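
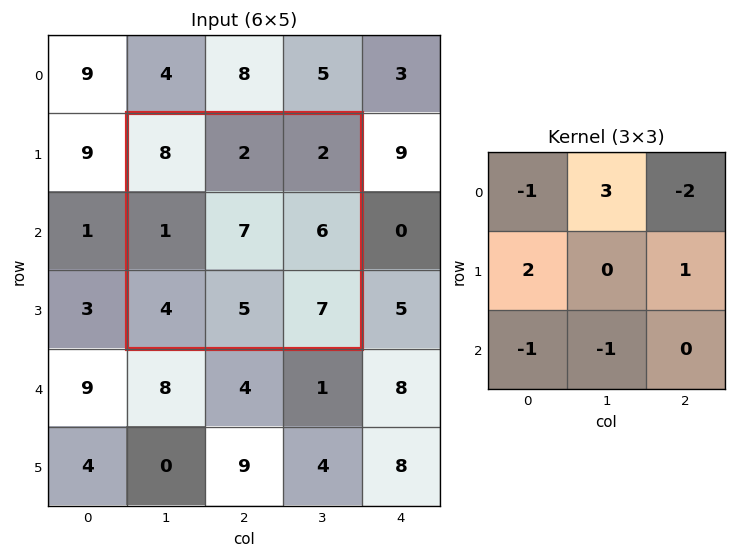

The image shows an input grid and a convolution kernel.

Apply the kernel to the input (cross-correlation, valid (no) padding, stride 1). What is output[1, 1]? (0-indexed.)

The receptive field on the input at this output position is [8 2 2 / 1 7 6 / 4 5 7]. Elementwise product with the kernel and sum: 8·-1 + 2·3 + 2·-2 + 1·2 + 6·1 + 4·-1 + 5·-1.

-7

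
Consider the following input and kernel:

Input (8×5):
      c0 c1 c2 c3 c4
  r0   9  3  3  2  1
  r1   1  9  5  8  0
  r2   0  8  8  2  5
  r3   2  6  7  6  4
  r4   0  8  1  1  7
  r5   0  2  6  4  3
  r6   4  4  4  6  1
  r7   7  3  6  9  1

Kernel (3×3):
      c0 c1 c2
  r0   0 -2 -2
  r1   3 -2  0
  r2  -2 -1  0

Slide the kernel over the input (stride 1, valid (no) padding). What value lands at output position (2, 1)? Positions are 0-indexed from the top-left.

-33

The receptive field on the input at this output position is [8 8 2 / 6 7 6 / 8 1 1]. Elementwise product with the kernel and sum: 8·-2 + 2·-2 + 6·3 + 7·-2 + 8·-2 + 1·-1.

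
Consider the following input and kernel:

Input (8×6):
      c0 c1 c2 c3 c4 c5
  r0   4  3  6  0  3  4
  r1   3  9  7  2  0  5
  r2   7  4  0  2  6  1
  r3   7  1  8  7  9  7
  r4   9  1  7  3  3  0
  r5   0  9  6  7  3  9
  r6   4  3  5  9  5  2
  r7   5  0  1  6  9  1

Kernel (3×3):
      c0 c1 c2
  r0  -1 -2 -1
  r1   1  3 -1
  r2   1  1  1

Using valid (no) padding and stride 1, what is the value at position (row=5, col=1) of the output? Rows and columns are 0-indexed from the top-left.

-12

The receptive field on the input at this output position is [9 6 7 / 3 5 9 / 0 1 6]. Elementwise product with the kernel and sum: 9·-1 + 6·-2 + 7·-1 + 3·1 + 5·3 + 9·-1 + 0·1 + 1·1 + 6·1.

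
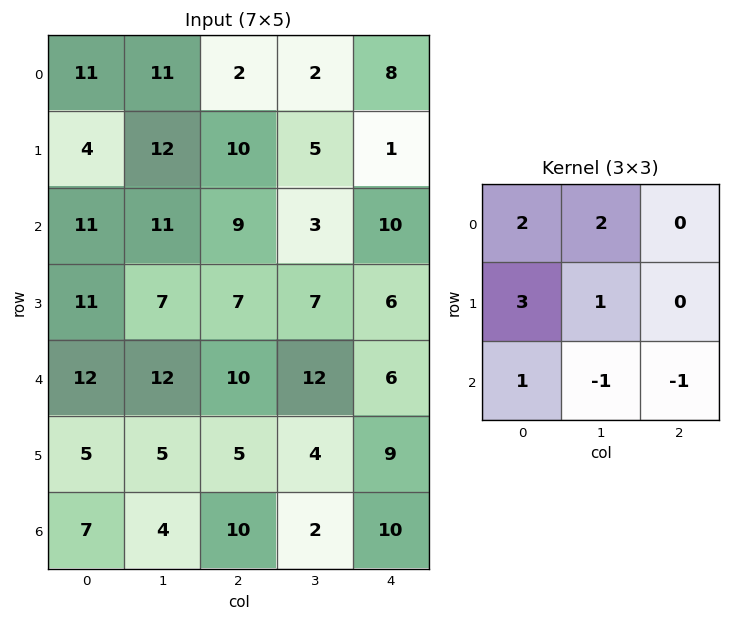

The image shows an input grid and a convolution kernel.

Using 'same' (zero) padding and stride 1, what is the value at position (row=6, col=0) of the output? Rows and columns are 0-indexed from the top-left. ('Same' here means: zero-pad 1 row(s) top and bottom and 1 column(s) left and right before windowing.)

The receptive field on the zero-padded input at this output position is [0 5 5 / 0 7 4 / 0 0 0]. Elementwise product with the kernel and sum: 0·2 + 5·2 + 0·3 + 7·1 + 0·1 + 0·-1 + 0·-1.

17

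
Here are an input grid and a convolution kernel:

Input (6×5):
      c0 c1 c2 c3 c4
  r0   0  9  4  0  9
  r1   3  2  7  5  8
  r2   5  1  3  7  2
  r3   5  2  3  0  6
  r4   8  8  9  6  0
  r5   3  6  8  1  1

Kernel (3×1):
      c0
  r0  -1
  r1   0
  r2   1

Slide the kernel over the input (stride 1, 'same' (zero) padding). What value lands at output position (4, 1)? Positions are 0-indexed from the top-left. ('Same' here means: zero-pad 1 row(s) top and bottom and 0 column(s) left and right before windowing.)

The receptive field on the zero-padded input at this output position is [2 / 8 / 6]. Elementwise product with the kernel and sum: 2·-1 + 6·1.

4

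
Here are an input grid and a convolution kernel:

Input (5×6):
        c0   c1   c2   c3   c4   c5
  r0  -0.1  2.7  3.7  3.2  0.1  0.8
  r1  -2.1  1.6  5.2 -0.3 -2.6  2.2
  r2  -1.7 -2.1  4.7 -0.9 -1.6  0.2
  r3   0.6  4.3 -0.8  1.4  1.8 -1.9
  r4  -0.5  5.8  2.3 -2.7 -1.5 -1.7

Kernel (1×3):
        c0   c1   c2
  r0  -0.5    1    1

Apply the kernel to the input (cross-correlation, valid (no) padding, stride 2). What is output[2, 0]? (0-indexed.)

8.35

The receptive field on the input at this output position is [-0.5 5.8 2.3]. Elementwise product with the kernel and sum: -0.5·-0.5 + 5.8·1 + 2.3·1.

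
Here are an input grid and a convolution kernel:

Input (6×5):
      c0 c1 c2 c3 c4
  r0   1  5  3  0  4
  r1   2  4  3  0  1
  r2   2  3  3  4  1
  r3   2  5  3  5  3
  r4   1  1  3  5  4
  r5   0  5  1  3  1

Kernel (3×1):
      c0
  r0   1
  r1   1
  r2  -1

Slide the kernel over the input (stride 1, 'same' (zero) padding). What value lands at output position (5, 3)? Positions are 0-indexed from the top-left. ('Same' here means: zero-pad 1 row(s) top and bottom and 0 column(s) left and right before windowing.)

8

The receptive field on the zero-padded input at this output position is [5 / 3 / 0]. Elementwise product with the kernel and sum: 5·1 + 3·1 + 0·-1.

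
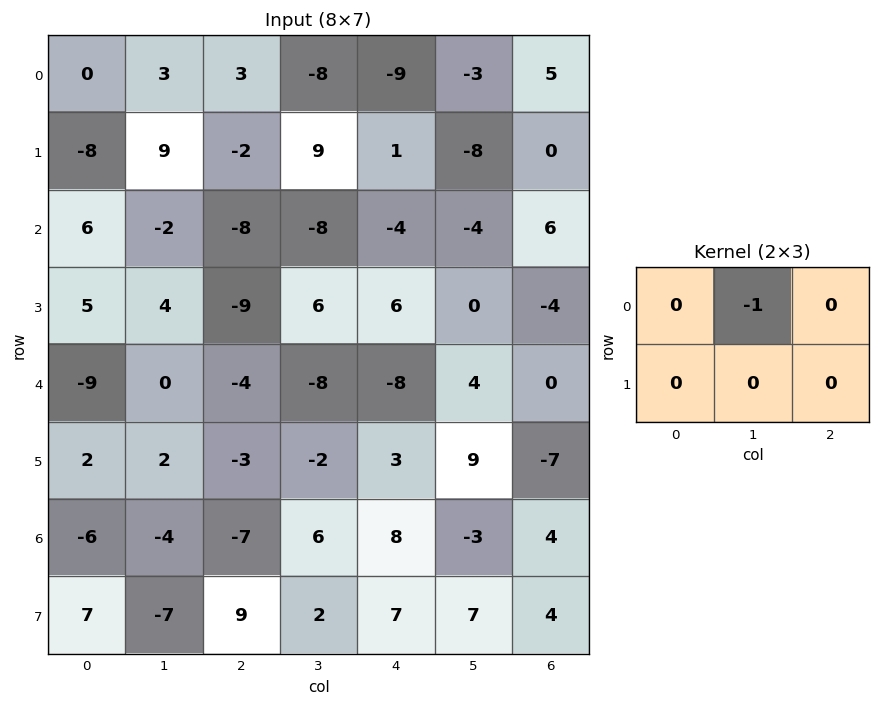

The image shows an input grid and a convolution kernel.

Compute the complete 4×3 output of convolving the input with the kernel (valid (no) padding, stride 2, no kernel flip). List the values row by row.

Output[0,0]: The receptive field on the input at this output position is [0 3 3 / -8 9 -2]. Elementwise product with the kernel and sum: 3·-1.

-3 8 3
2 8 4
0 8 -4
4 -6 3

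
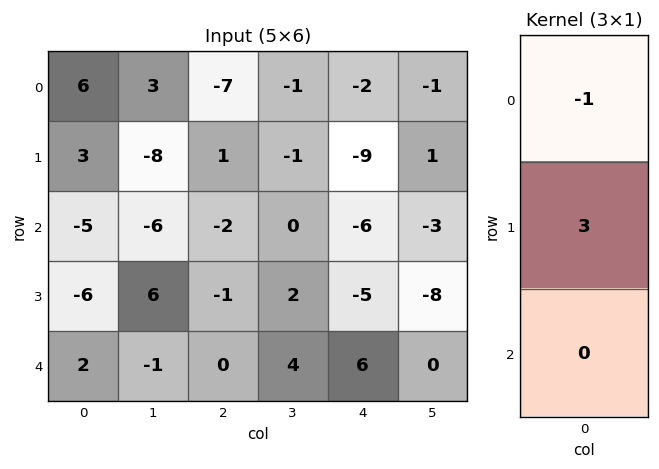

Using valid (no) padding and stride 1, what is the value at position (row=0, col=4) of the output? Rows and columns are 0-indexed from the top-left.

-25

The receptive field on the input at this output position is [-2 / -9 / -6]. Elementwise product with the kernel and sum: -2·-1 + -9·3.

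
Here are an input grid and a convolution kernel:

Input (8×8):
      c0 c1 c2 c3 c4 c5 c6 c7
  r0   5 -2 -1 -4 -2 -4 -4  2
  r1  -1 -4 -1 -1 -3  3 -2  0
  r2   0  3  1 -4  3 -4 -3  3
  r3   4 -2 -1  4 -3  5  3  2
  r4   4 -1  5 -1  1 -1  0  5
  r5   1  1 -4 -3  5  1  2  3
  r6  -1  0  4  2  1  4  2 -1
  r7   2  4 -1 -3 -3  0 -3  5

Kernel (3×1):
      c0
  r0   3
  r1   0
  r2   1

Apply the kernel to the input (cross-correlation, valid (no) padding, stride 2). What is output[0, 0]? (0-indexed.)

15

The receptive field on the input at this output position is [5 / -1 / 0]. Elementwise product with the kernel and sum: 5·3 + 0·1.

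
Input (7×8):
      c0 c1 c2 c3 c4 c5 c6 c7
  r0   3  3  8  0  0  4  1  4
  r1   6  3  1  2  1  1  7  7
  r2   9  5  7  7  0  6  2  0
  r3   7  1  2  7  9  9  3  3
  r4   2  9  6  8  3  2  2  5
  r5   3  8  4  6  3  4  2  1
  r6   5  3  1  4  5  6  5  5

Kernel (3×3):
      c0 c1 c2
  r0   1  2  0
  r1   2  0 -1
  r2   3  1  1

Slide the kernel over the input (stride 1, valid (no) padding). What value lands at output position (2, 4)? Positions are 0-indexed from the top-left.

40

The receptive field on the input at this output position is [0 6 2 / 9 9 3 / 3 2 2]. Elementwise product with the kernel and sum: 0·1 + 6·2 + 9·2 + 3·-1 + 3·3 + 2·1 + 2·1.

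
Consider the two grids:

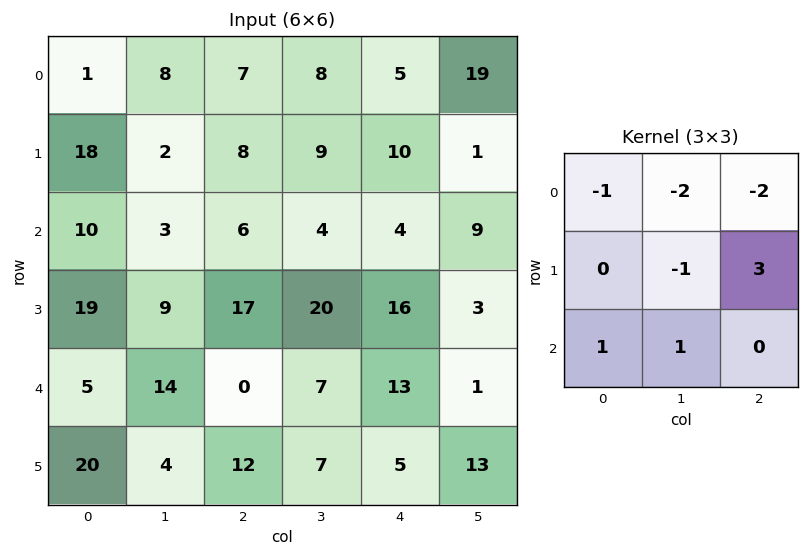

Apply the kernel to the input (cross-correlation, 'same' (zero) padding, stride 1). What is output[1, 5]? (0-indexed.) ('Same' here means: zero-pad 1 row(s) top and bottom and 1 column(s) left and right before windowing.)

-31

The receptive field on the zero-padded input at this output position is [5 19 0 / 10 1 0 / 4 9 0]. Elementwise product with the kernel and sum: 5·-1 + 19·-2 + 0·-2 + 1·-1 + 0·3 + 4·1 + 9·1.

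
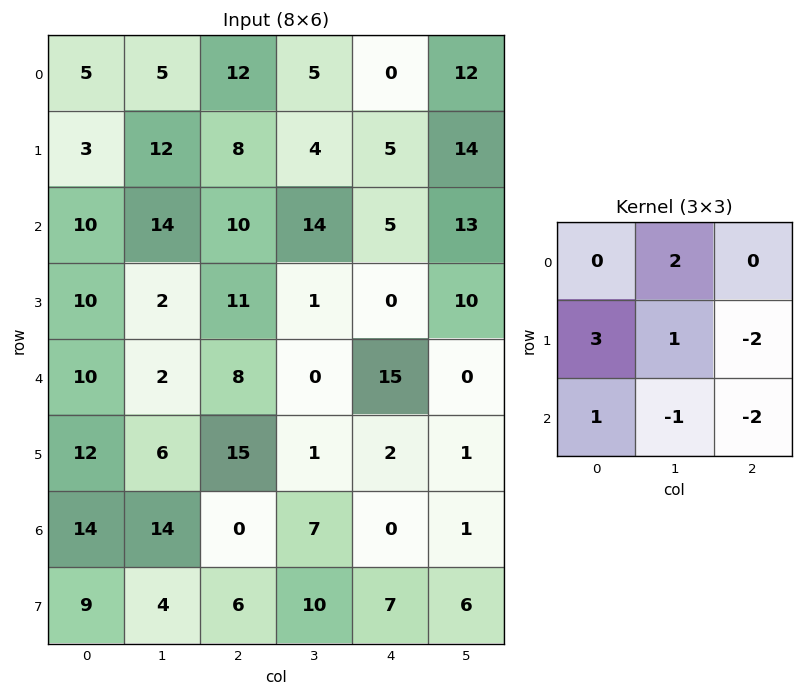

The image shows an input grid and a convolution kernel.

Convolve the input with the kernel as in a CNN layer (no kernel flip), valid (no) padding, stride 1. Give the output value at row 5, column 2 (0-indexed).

-9

The receptive field on the input at this output position is [15 1 2 / 0 7 0 / 6 10 7]. Elementwise product with the kernel and sum: 1·2 + 0·3 + 7·1 + 0·-2 + 6·1 + 10·-1 + 7·-2.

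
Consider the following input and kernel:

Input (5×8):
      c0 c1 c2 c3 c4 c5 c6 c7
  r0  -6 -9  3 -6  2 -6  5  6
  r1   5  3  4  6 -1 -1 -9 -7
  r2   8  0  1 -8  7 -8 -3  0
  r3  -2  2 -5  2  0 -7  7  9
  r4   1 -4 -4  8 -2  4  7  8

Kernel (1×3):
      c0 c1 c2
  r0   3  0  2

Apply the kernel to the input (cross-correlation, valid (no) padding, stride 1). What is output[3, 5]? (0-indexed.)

The receptive field on the input at this output position is [-7 7 9]. Elementwise product with the kernel and sum: -7·3 + 9·2.

-3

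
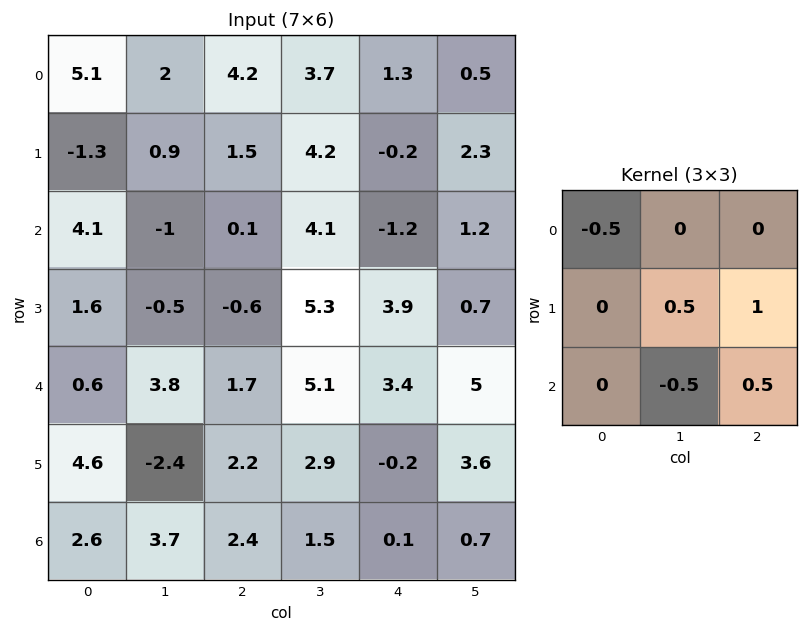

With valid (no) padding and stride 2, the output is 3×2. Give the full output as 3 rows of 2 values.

Output[0,0]: The receptive field on the input at this output position is [5.1 2 4.2 / -1.3 0.9 1.5 / 4.1 -1 0.1]. Elementwise product with the kernel and sum: 5.1·-0.5 + 0.9·0.5 + 1.5·1 + -1·-0.5 + 0.1·0.5.

-0.05 -2.85
-3.95 5.65
0.05 -0.3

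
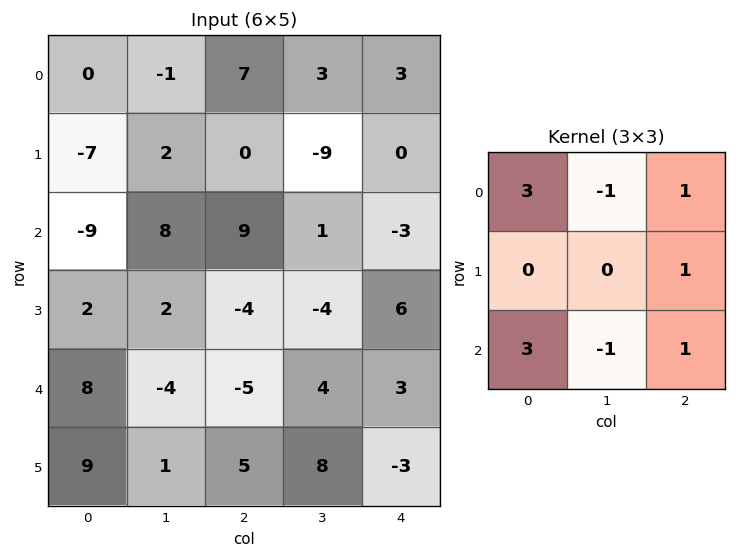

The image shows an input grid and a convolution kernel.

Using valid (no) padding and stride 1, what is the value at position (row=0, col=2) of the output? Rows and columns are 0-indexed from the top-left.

44

The receptive field on the input at this output position is [7 3 3 / 0 -9 0 / 9 1 -3]. Elementwise product with the kernel and sum: 7·3 + 3·-1 + 3·1 + 0·1 + 9·3 + 1·-1 + -3·1.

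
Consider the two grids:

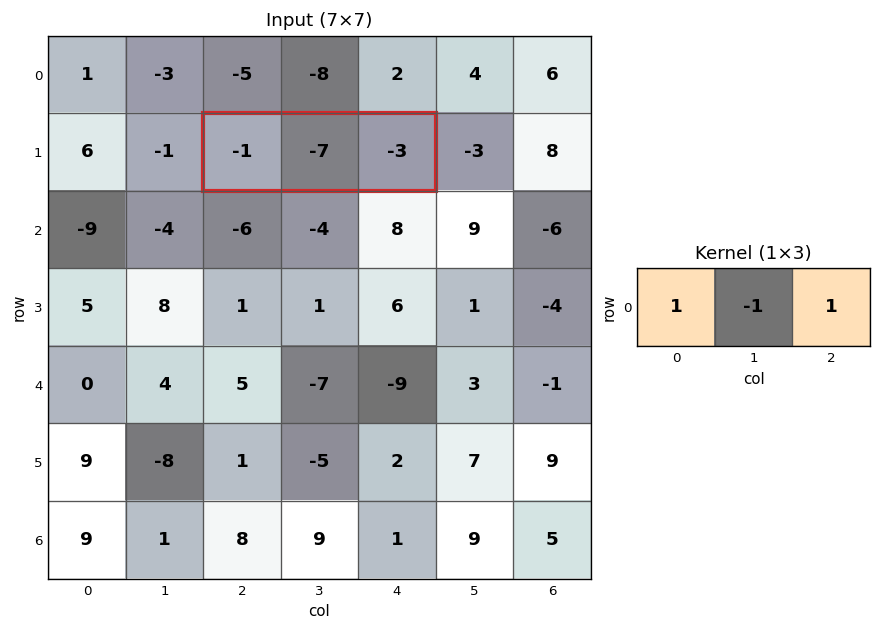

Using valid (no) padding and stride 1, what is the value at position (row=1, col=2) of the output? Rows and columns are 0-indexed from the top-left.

3

The receptive field on the input at this output position is [-1 -7 -3]. Elementwise product with the kernel and sum: -1·1 + -7·-1 + -3·1.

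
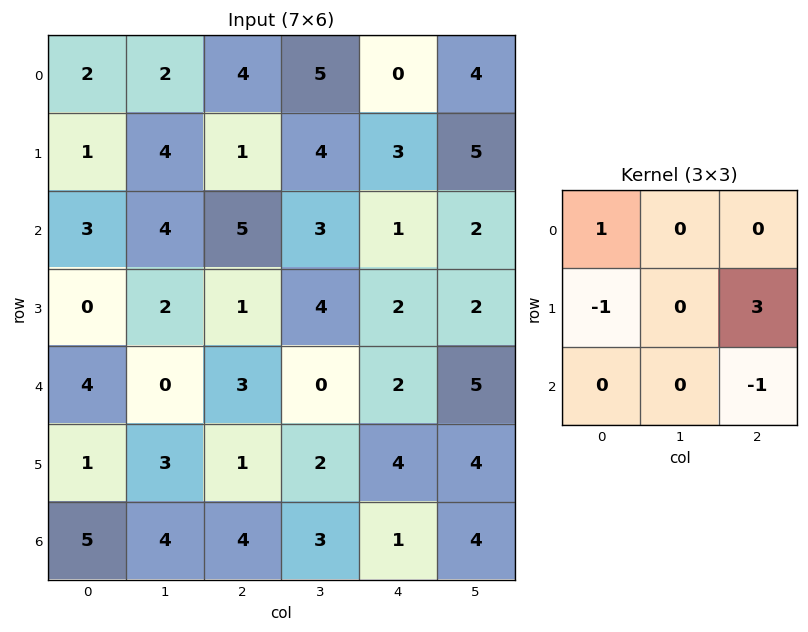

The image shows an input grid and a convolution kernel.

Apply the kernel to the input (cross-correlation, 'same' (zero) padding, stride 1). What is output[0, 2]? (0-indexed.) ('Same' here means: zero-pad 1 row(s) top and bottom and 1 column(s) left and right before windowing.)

9

The receptive field on the zero-padded input at this output position is [0 0 0 / 2 4 5 / 4 1 4]. Elementwise product with the kernel and sum: 0·1 + 2·-1 + 5·3 + 4·-1.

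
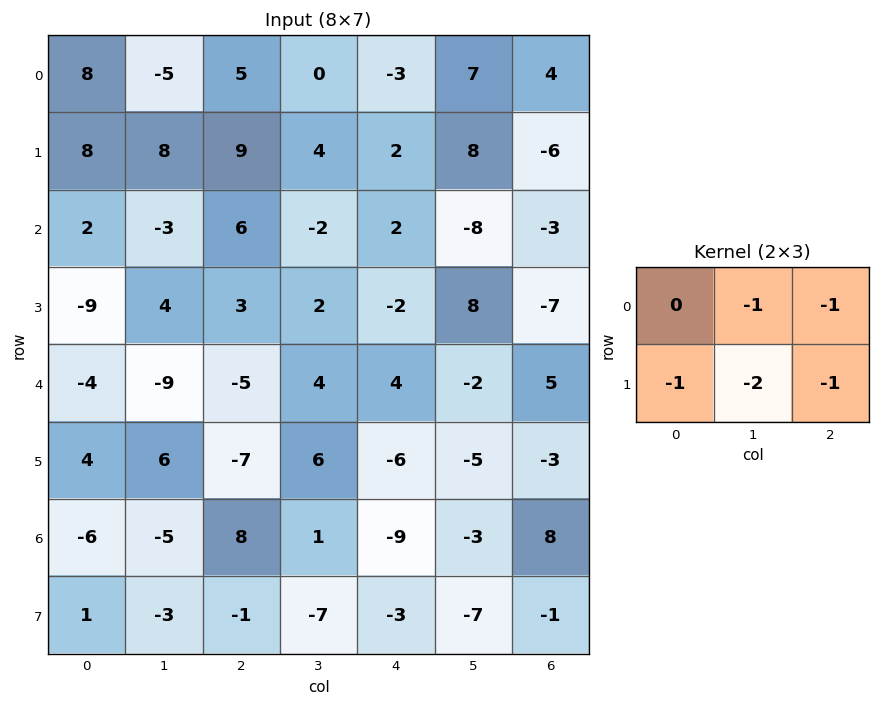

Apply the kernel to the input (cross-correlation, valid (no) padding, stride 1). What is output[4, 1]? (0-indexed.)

3

The receptive field on the input at this output position is [-9 -5 4 / 6 -7 6]. Elementwise product with the kernel and sum: -5·-1 + 4·-1 + 6·-1 + -7·-2 + 6·-1.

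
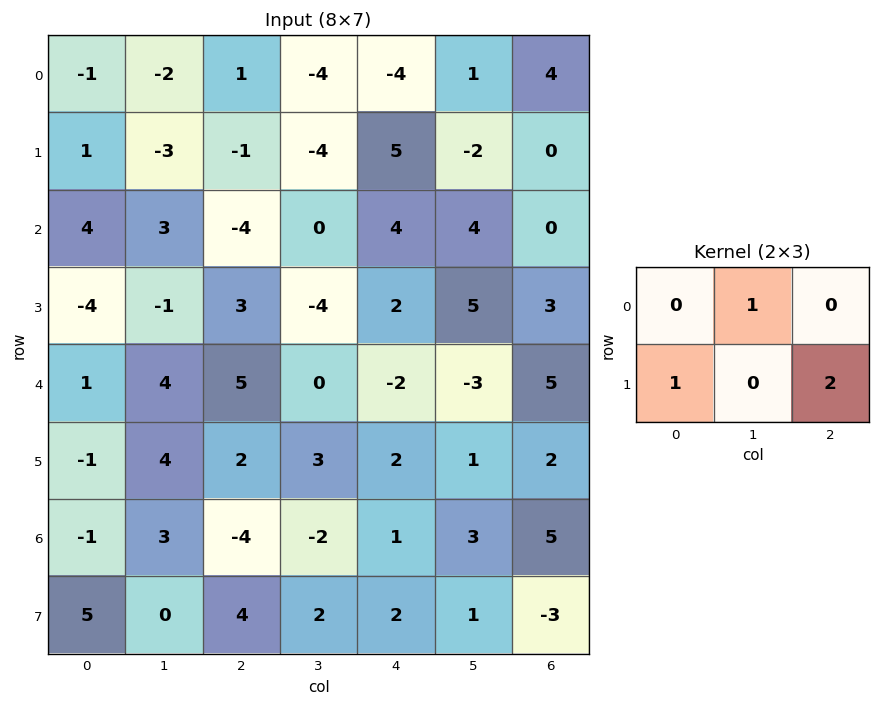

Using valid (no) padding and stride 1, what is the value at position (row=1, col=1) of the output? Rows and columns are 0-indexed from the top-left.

The receptive field on the input at this output position is [-3 -1 -4 / 3 -4 0]. Elementwise product with the kernel and sum: -1·1 + 3·1 + 0·2.

2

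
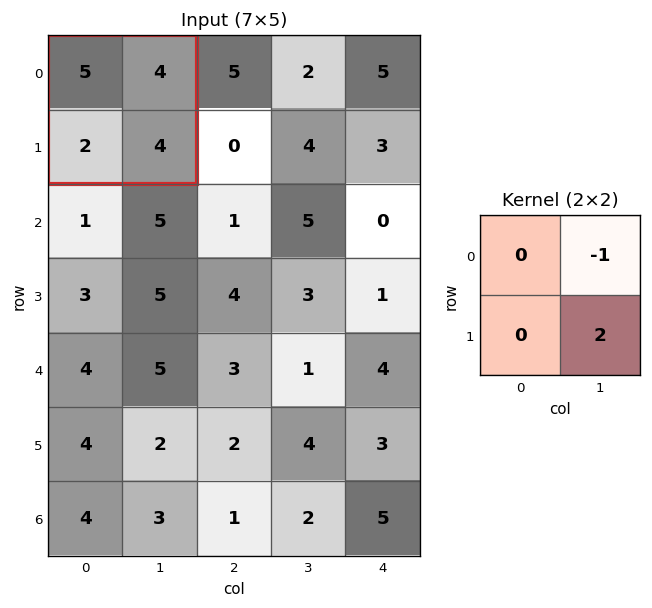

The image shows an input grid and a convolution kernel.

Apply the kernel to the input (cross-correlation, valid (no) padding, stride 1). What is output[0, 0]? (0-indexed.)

4

The receptive field on the input at this output position is [5 4 / 2 4]. Elementwise product with the kernel and sum: 4·-1 + 4·2.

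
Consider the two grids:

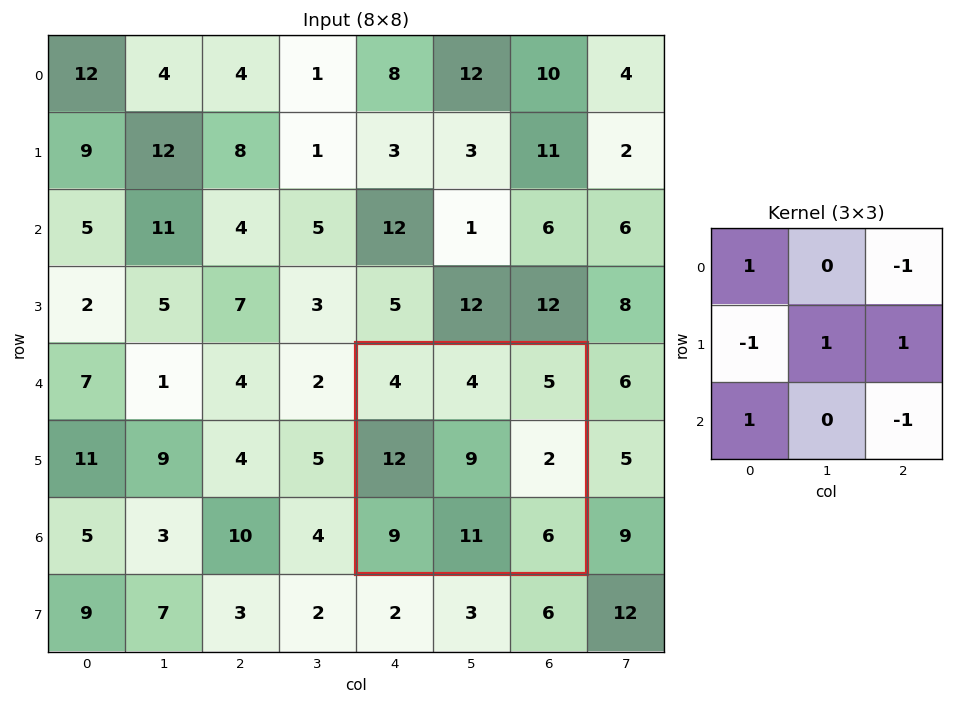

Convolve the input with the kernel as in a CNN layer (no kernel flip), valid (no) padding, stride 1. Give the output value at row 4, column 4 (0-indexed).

1

The receptive field on the input at this output position is [4 4 5 / 12 9 2 / 9 11 6]. Elementwise product with the kernel and sum: 4·1 + 5·-1 + 12·-1 + 9·1 + 2·1 + 9·1 + 6·-1.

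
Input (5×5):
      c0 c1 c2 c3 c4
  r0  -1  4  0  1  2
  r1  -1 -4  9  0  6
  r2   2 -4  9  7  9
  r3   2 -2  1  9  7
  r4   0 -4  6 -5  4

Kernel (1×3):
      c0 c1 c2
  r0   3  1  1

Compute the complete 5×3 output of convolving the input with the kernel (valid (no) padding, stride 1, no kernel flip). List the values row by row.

1 13 3
2 -3 33
11 4 43
5 4 19
2 -11 17

Output[0,0]: The receptive field on the input at this output position is [-1 4 0]. Elementwise product with the kernel and sum: -1·3 + 4·1 + 0·1.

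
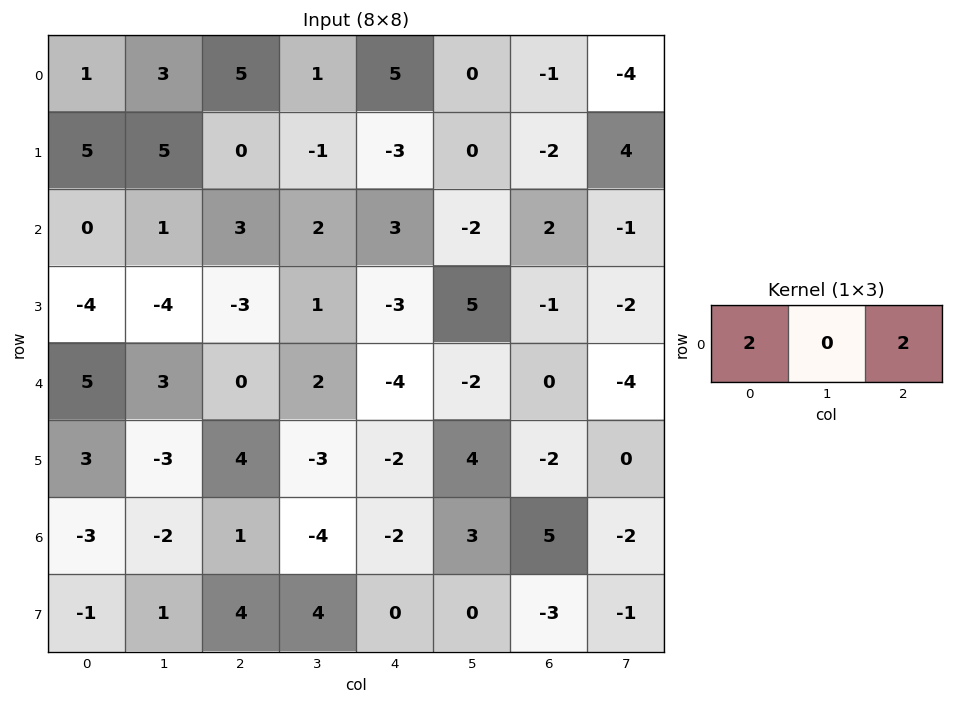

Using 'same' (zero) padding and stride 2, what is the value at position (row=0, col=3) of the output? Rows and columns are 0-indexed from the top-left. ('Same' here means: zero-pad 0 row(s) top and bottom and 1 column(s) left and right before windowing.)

The receptive field on the zero-padded input at this output position is [0 -1 -4]. Elementwise product with the kernel and sum: 0·2 + -4·2.

-8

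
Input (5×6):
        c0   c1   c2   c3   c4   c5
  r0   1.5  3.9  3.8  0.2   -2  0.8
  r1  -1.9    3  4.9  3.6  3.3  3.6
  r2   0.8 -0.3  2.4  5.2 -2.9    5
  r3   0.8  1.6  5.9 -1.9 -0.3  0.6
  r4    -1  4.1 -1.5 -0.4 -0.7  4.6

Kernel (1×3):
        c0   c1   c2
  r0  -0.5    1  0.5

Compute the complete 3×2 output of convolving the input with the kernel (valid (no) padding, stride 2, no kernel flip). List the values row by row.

5.05 -2.7
0.5 2.55
3.85 0

Output[0,0]: The receptive field on the input at this output position is [1.5 3.9 3.8]. Elementwise product with the kernel and sum: 1.5·-0.5 + 3.9·1 + 3.8·0.5.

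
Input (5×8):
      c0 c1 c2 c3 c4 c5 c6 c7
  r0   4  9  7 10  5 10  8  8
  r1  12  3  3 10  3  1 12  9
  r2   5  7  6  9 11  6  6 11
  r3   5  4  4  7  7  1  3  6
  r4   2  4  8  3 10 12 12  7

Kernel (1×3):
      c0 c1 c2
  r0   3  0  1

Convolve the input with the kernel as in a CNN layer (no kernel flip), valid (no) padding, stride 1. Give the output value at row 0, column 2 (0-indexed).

26

The receptive field on the input at this output position is [7 10 5]. Elementwise product with the kernel and sum: 7·3 + 5·1.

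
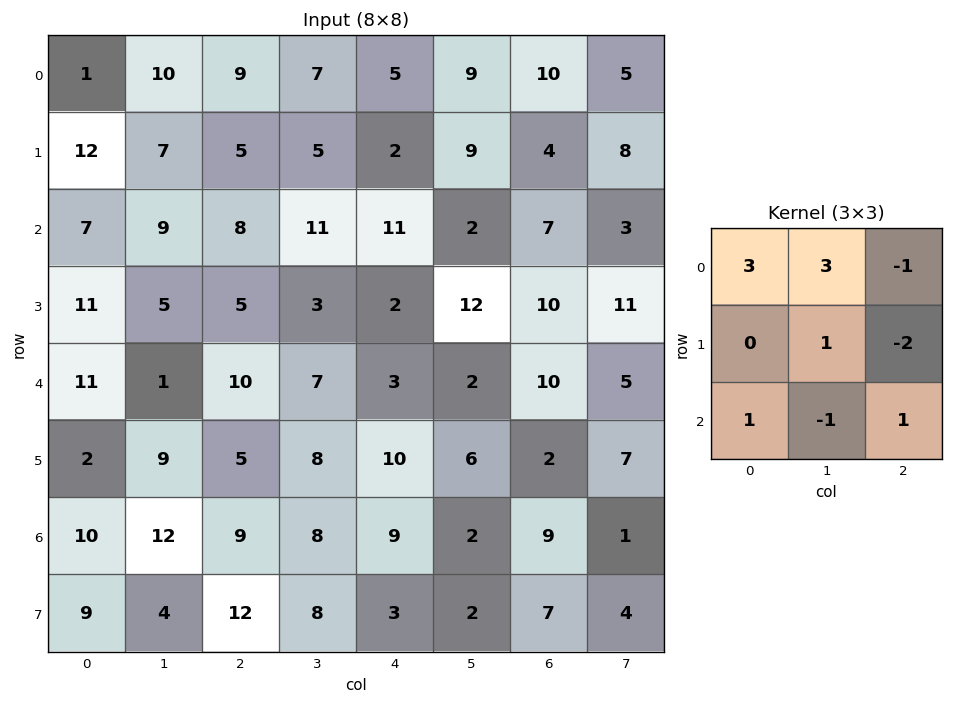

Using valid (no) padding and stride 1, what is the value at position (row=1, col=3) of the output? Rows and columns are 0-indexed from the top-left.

The receptive field on the input at this output position is [5 2 9 / 11 11 2 / 3 2 12]. Elementwise product with the kernel and sum: 5·3 + 2·3 + 9·-1 + 11·1 + 2·-2 + 3·1 + 2·-1 + 12·1.

32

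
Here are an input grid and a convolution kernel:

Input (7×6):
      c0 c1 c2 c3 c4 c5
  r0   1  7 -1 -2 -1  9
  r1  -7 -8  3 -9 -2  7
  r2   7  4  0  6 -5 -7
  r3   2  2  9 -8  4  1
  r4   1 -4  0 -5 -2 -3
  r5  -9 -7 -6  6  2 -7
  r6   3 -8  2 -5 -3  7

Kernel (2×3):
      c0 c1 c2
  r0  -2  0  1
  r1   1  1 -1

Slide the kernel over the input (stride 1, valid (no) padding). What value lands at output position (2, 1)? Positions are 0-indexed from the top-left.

17

The receptive field on the input at this output position is [4 0 6 / 2 9 -8]. Elementwise product with the kernel and sum: 4·-2 + 6·1 + 2·1 + 9·1 + -8·-1.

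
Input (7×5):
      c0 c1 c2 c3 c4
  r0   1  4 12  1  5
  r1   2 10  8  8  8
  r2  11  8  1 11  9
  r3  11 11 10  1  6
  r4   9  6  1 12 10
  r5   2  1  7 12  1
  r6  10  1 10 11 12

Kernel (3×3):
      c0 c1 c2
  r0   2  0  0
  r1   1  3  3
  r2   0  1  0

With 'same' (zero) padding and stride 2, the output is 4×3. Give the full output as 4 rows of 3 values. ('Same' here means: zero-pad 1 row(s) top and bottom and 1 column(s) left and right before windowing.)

17 51 24
68 74 60
47 74 45
33 66 71

Output[0,0]: The receptive field on the zero-padded input at this output position is [0 0 0 / 0 1 4 / 0 2 10]. Elementwise product with the kernel and sum: 0·2 + 0·1 + 1·3 + 4·3 + 2·1.
Output[0,1]: The receptive field on the zero-padded input at this output position is [0 0 0 / 4 12 1 / 10 8 8]. Elementwise product with the kernel and sum: 0·2 + 4·1 + 12·3 + 1·3 + 8·1.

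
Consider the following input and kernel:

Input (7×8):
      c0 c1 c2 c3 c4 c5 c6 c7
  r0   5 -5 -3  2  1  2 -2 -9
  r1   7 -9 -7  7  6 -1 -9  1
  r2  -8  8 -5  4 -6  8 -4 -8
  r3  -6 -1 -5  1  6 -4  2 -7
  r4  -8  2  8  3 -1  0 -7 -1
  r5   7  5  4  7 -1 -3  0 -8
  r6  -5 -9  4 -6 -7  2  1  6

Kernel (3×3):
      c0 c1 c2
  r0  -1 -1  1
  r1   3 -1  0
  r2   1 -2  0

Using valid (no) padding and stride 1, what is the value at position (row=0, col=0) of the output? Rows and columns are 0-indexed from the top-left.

The receptive field on the input at this output position is [5 -5 -3 / 7 -9 -7 / -8 8 -5]. Elementwise product with the kernel and sum: 5·-1 + -5·-1 + -3·1 + 7·3 + -9·-1 + -8·1 + 8·-2.

3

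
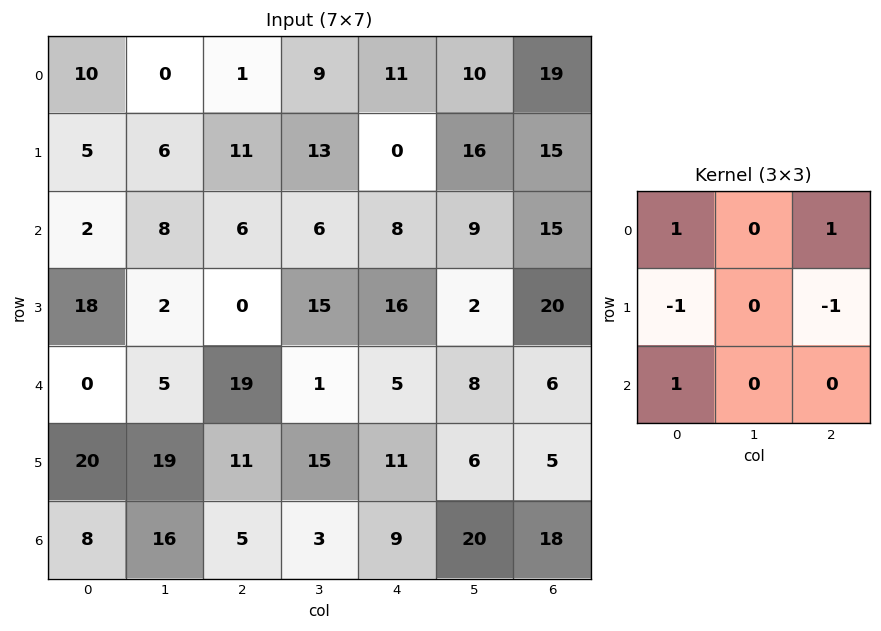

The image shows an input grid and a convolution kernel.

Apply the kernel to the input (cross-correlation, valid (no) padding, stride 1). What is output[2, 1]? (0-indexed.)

The receptive field on the input at this output position is [8 6 6 / 2 0 15 / 5 19 1]. Elementwise product with the kernel and sum: 8·1 + 6·1 + 2·-1 + 15·-1 + 5·1.

2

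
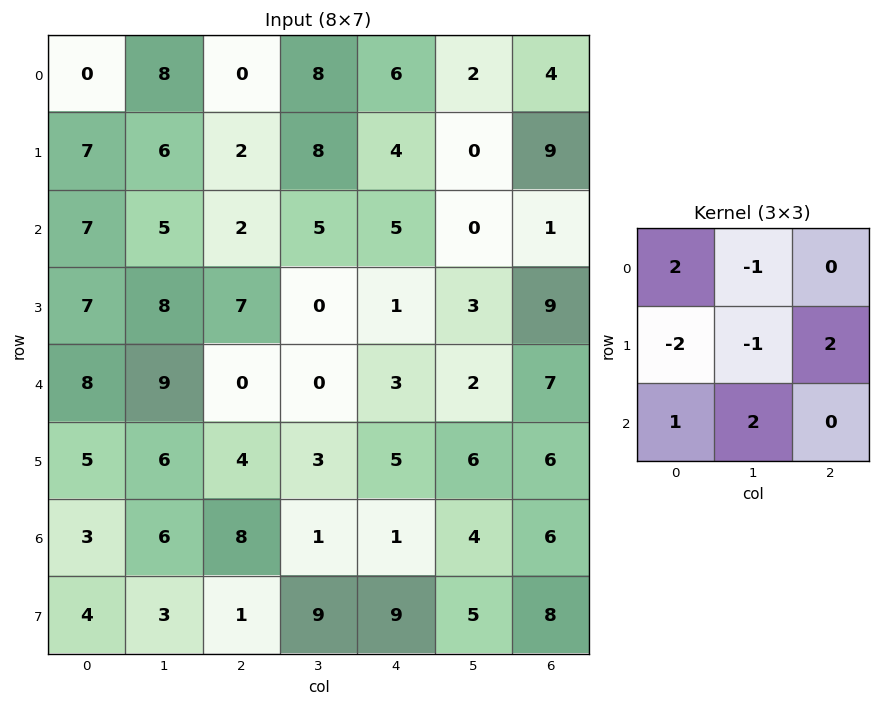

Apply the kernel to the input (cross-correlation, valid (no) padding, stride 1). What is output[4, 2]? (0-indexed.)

9

The receptive field on the input at this output position is [0 0 3 / 4 3 5 / 8 1 1]. Elementwise product with the kernel and sum: 0·2 + 0·-1 + 4·-2 + 3·-1 + 5·2 + 8·1 + 1·2.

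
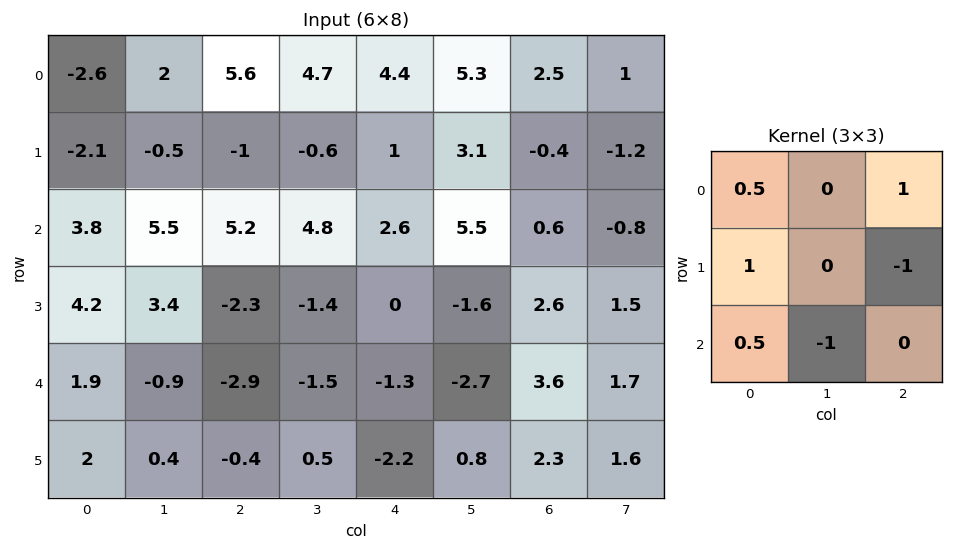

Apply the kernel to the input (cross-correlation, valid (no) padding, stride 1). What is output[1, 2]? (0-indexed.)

3.35

The receptive field on the input at this output position is [-1 -0.6 1 / 5.2 4.8 2.6 / -2.3 -1.4 0]. Elementwise product with the kernel and sum: -1·0.5 + 1·1 + 5.2·1 + 2.6·-1 + -2.3·0.5 + -1.4·-1.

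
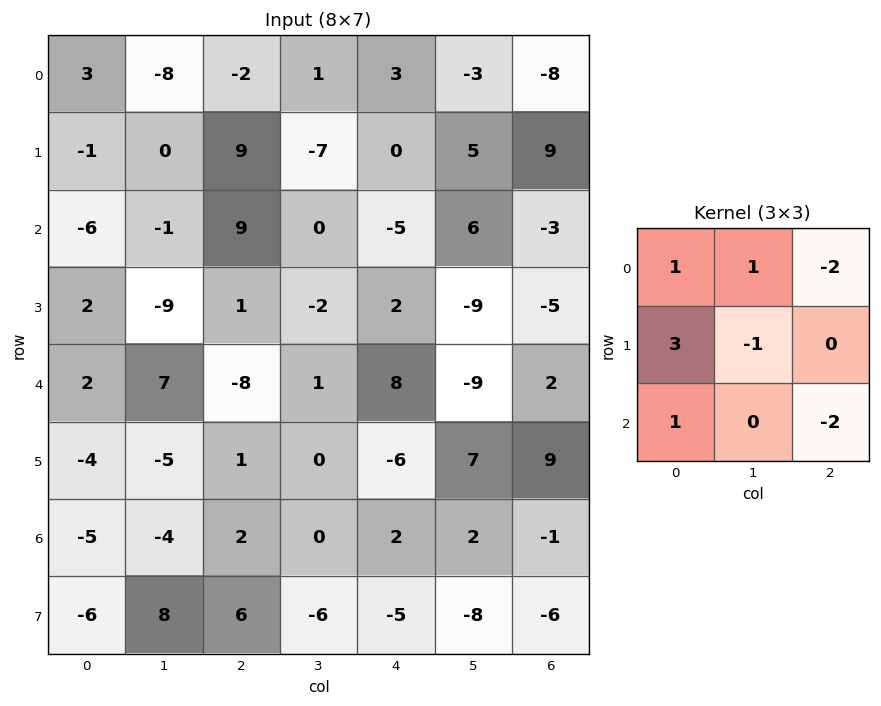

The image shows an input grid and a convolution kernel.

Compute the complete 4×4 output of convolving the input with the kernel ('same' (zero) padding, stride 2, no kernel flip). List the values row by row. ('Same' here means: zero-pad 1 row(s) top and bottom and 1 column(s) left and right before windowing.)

-3 -8 -17 4
23 6 4 26
28 20 -1 -36
-5 2 -12 15

Output[0,0]: The receptive field on the zero-padded input at this output position is [0 0 0 / 0 3 -8 / 0 -1 0]. Elementwise product with the kernel and sum: 0·1 + 0·1 + 0·-2 + 0·3 + 3·-1 + 0·1 + 0·-2.
Output[0,1]: The receptive field on the zero-padded input at this output position is [0 0 0 / -8 -2 1 / 0 9 -7]. Elementwise product with the kernel and sum: 0·1 + 0·1 + 0·-2 + -8·3 + -2·-1 + 0·1 + -7·-2.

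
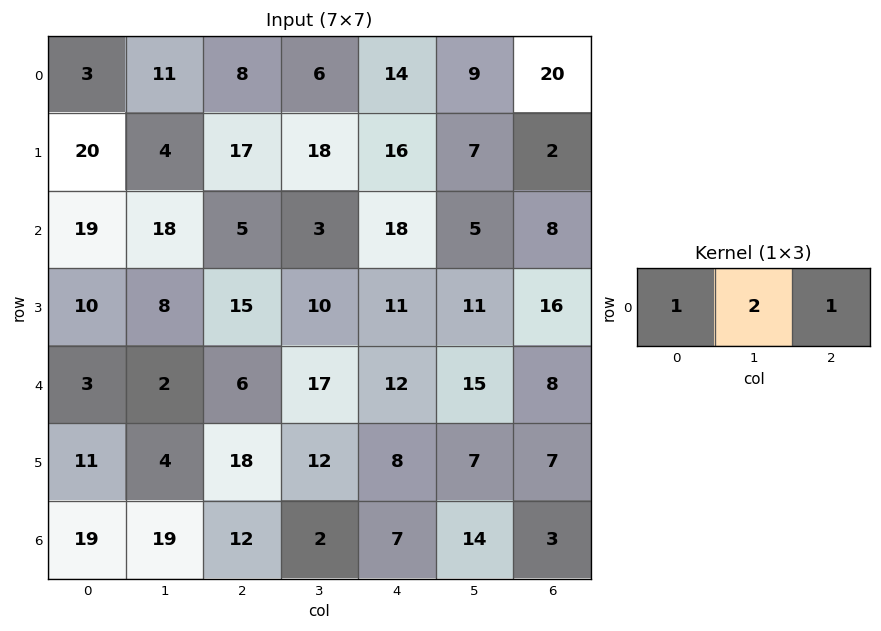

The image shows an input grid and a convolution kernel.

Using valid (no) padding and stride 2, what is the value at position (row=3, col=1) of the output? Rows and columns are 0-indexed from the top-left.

The receptive field on the input at this output position is [12 2 7]. Elementwise product with the kernel and sum: 12·1 + 2·2 + 7·1.

23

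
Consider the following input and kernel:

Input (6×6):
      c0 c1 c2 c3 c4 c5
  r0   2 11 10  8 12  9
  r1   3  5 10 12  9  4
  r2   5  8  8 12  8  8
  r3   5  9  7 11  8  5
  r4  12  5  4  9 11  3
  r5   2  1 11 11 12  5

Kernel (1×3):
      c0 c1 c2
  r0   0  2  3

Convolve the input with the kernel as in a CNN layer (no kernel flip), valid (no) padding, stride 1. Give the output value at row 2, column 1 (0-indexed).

The receptive field on the input at this output position is [8 8 12]. Elementwise product with the kernel and sum: 8·2 + 12·3.

52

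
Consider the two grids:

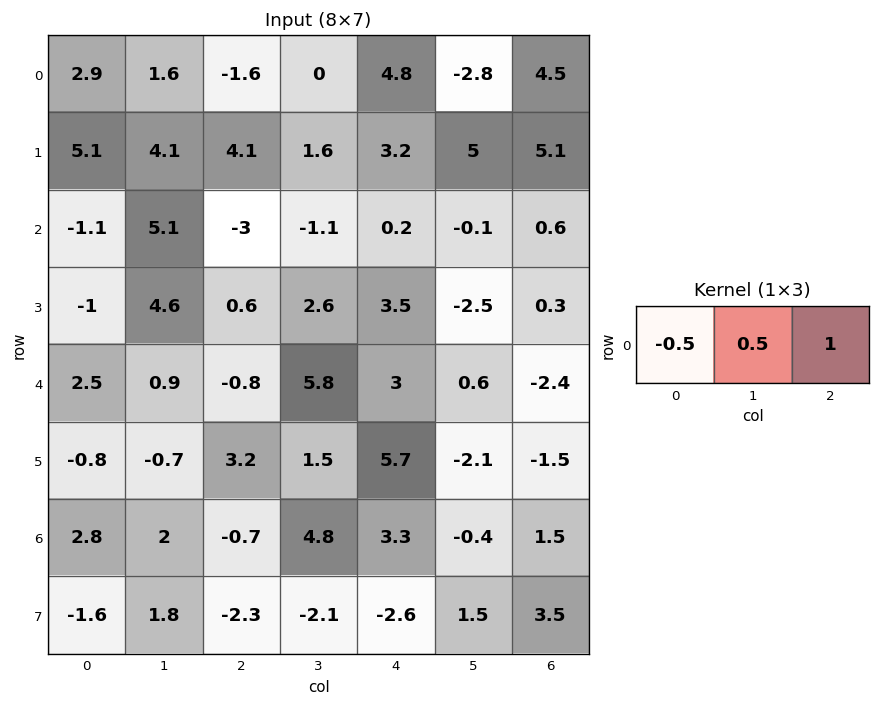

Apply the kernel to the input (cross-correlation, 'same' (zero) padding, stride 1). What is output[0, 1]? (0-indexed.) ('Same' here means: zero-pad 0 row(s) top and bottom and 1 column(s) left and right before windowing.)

The receptive field on the zero-padded input at this output position is [2.9 1.6 -1.6]. Elementwise product with the kernel and sum: 2.9·-0.5 + 1.6·0.5 + -1.6·1.

-2.25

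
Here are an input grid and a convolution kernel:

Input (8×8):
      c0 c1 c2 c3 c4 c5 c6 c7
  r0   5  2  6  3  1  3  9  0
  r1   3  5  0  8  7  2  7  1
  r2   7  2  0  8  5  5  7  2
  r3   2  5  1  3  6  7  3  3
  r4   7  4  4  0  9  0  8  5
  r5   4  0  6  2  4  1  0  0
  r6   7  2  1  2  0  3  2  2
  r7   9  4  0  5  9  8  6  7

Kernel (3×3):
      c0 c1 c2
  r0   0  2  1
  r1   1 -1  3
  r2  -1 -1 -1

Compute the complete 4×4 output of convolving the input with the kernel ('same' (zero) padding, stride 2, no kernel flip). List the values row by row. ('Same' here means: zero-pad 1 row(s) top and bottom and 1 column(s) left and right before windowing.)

Output[0,0]: The receptive field on the zero-padded input at this output position is [0 0 0 / 0 5 2 / 0 3 5]. Elementwise product with the kernel and sum: 0·2 + 0·1 + 0·1 + 5·-1 + 2·3 + 0·-1 + 3·-1 + 5·-1.

-7 -8 -6 -16
3 25 18 6
10 -3 3 15
-6 12 -2 -14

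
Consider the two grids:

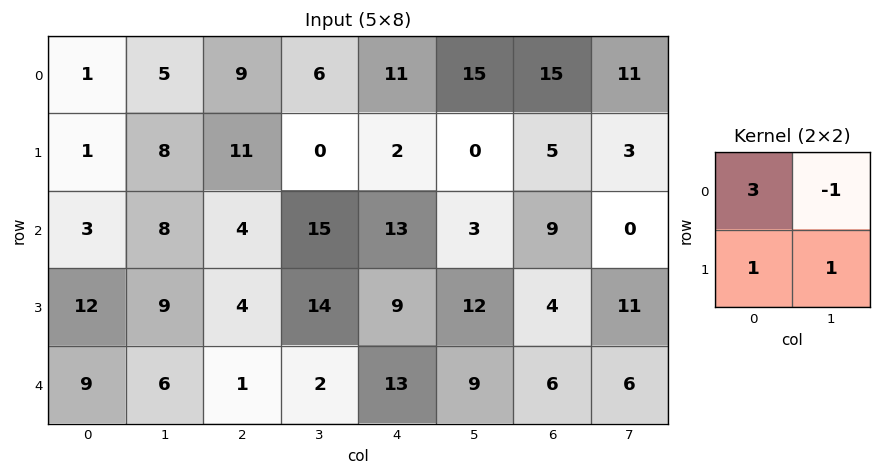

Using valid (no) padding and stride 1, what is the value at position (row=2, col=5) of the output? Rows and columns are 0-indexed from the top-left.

The receptive field on the input at this output position is [3 9 / 12 4]. Elementwise product with the kernel and sum: 3·3 + 9·-1 + 12·1 + 4·1.

16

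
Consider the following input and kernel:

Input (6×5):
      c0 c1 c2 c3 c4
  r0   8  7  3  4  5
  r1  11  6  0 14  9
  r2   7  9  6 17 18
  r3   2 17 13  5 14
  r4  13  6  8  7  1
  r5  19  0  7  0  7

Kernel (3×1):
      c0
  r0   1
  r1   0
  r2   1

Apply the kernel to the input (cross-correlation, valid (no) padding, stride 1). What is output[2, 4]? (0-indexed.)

The receptive field on the input at this output position is [18 / 14 / 1]. Elementwise product with the kernel and sum: 18·1 + 1·1.

19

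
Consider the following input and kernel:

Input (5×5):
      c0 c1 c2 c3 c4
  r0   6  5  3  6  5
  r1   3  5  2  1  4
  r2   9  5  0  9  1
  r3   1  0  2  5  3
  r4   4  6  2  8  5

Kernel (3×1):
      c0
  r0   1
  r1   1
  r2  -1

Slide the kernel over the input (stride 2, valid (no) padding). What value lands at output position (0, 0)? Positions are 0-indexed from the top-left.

0

The receptive field on the input at this output position is [6 / 3 / 9]. Elementwise product with the kernel and sum: 6·1 + 3·1 + 9·-1.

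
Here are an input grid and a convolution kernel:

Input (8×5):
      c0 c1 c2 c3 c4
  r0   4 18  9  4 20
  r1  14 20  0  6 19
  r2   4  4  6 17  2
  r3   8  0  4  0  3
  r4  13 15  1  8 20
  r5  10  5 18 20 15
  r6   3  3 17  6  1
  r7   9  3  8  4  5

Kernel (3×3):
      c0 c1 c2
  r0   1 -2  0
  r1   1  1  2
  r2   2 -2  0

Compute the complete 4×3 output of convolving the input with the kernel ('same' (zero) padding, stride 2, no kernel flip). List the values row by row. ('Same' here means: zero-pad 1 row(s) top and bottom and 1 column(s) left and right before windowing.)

Output[0,0]: The receptive field on the zero-padded input at this output position is [0 0 0 / 0 4 18 / 0 14 20]. Elementwise product with the kernel and sum: 0·1 + 0·-2 + 0·1 + 4·1 + 18·2 + 0·2 + 14·-2.

12 75 -2
-32 56 -19
7 -2 32
-29 -9 -5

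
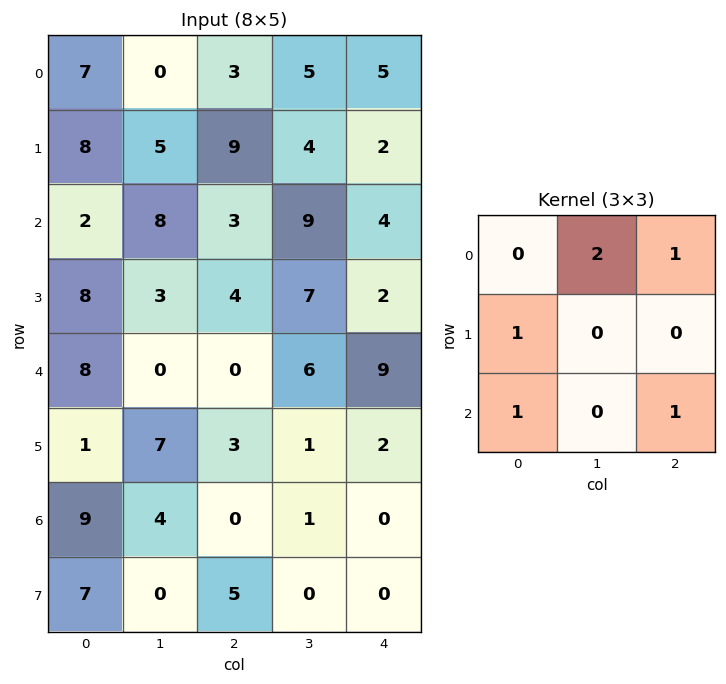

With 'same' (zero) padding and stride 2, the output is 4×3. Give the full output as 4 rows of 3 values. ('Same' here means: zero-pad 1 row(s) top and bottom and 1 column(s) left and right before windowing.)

5 9 9
24 40 20
26 23 11
9 11 5

Output[0,0]: The receptive field on the zero-padded input at this output position is [0 0 0 / 0 7 0 / 0 8 5]. Elementwise product with the kernel and sum: 0·2 + 0·1 + 0·1 + 0·1 + 5·1.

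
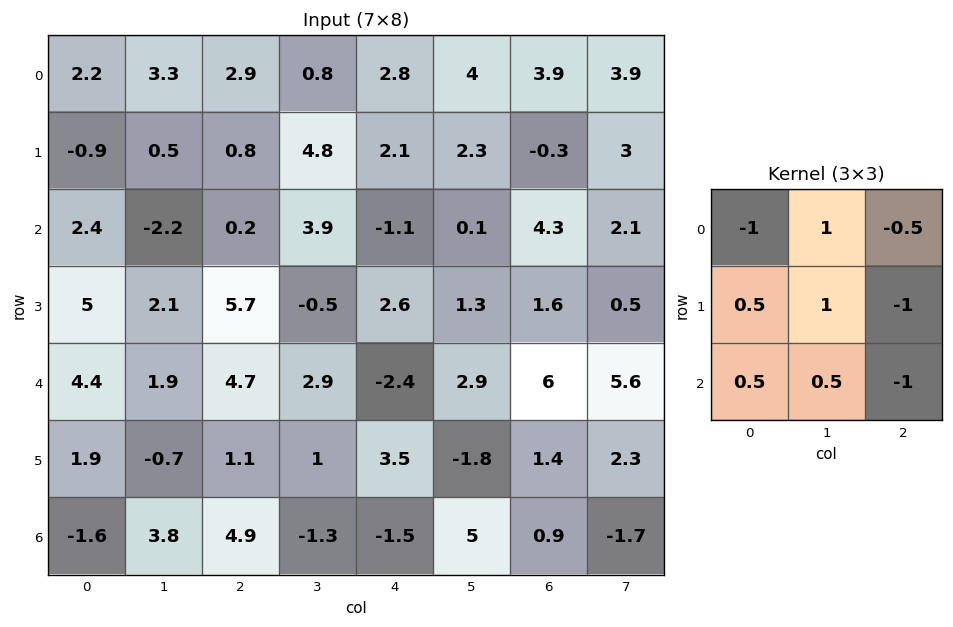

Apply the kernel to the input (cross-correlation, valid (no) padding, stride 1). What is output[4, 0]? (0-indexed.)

The receptive field on the input at this output position is [4.4 1.9 4.7 / 1.9 -0.7 1.1 / -1.6 3.8 4.9]. Elementwise product with the kernel and sum: 4.4·-1 + 1.9·1 + 4.7·-0.5 + 1.9·0.5 + -0.7·1 + 1.1·-1 + -1.6·0.5 + 3.8·0.5 + 4.9·-1.

-9.5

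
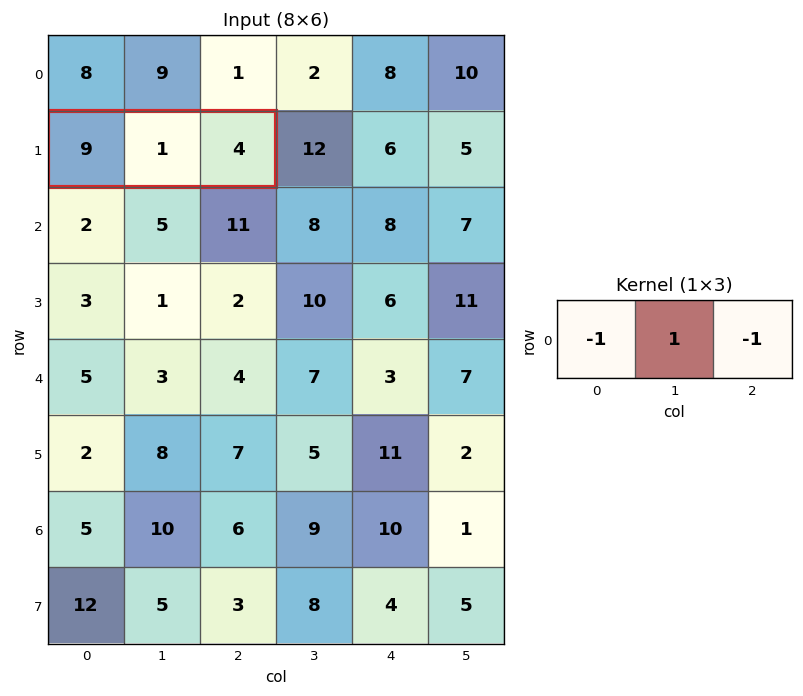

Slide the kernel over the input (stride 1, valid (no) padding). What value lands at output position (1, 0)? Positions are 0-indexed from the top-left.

-12

The receptive field on the input at this output position is [9 1 4]. Elementwise product with the kernel and sum: 9·-1 + 1·1 + 4·-1.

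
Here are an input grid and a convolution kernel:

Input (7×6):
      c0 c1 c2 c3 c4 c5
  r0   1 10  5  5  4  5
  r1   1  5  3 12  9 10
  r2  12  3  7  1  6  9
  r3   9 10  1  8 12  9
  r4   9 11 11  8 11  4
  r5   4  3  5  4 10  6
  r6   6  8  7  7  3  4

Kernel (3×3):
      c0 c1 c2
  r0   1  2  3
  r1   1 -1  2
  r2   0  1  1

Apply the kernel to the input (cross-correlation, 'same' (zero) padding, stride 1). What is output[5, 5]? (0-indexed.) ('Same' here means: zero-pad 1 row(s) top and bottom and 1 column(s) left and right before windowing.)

27

The receptive field on the zero-padded input at this output position is [11 4 0 / 10 6 0 / 3 4 0]. Elementwise product with the kernel and sum: 11·1 + 4·2 + 0·3 + 10·1 + 6·-1 + 0·2 + 4·1 + 0·1.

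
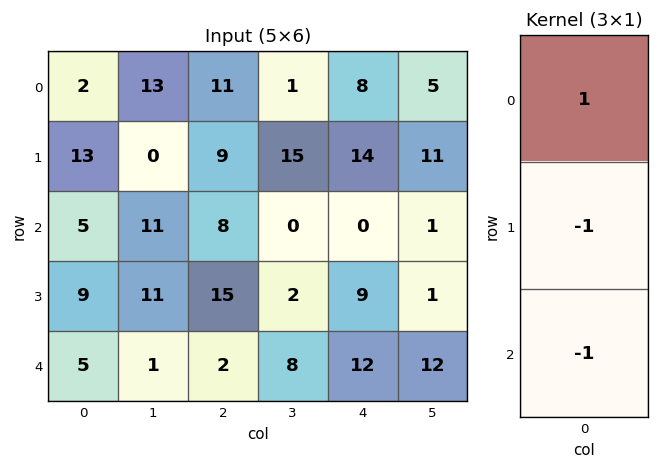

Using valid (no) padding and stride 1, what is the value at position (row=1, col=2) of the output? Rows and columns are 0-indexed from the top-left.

-14

The receptive field on the input at this output position is [9 / 8 / 15]. Elementwise product with the kernel and sum: 9·1 + 8·-1 + 15·-1.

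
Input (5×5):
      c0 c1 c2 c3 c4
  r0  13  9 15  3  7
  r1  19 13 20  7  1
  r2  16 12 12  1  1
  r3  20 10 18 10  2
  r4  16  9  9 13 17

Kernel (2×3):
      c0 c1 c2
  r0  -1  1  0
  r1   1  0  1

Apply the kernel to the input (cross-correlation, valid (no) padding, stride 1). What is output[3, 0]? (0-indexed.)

The receptive field on the input at this output position is [20 10 18 / 16 9 9]. Elementwise product with the kernel and sum: 20·-1 + 10·1 + 16·1 + 9·1.

15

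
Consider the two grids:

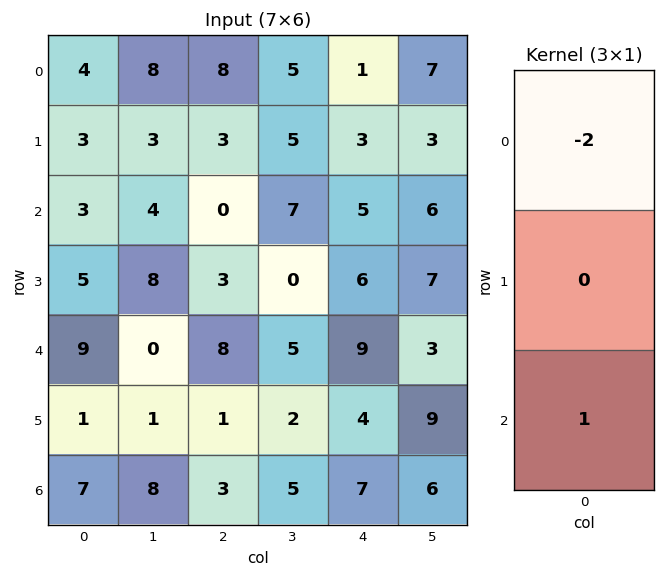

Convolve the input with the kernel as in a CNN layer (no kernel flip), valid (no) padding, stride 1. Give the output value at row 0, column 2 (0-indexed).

-16

The receptive field on the input at this output position is [8 / 3 / 0]. Elementwise product with the kernel and sum: 8·-2 + 0·1.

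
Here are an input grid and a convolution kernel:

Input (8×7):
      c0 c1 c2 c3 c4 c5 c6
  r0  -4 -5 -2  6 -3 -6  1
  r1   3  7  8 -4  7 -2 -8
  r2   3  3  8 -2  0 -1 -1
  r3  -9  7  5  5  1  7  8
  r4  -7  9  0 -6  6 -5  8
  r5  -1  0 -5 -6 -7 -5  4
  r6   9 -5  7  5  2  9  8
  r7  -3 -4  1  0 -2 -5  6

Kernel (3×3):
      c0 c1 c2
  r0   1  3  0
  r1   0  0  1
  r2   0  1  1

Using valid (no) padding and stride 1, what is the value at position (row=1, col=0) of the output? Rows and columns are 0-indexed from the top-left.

The receptive field on the input at this output position is [3 7 8 / 3 3 8 / -9 7 5]. Elementwise product with the kernel and sum: 3·1 + 7·3 + 8·1 + 7·1 + 5·1.

44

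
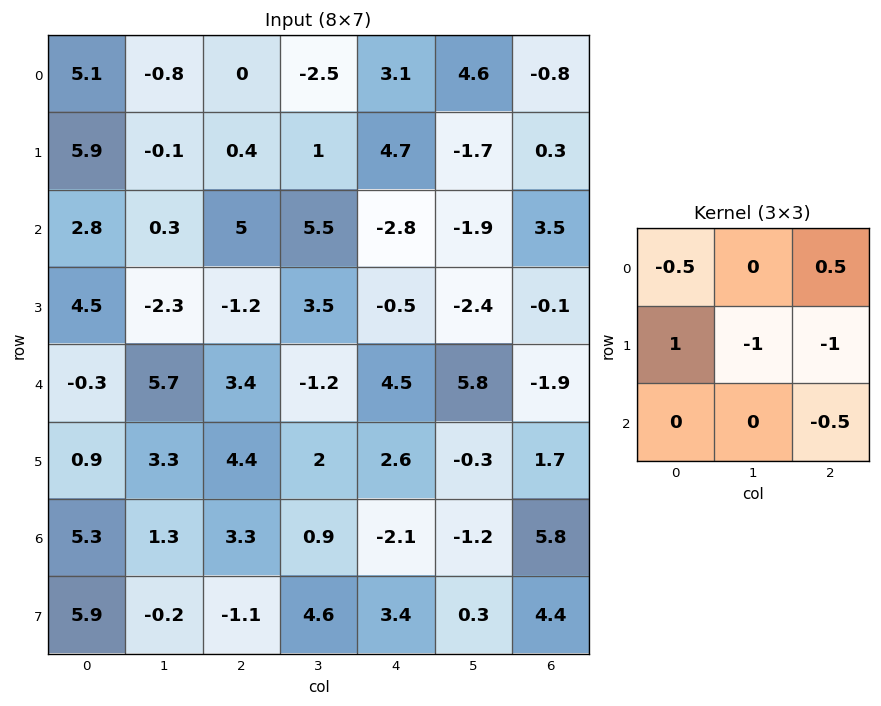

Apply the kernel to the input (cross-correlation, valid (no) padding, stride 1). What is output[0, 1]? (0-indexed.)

The receptive field on the input at this output position is [-0.8 0 -2.5 / -0.1 0.4 1 / 0.3 5 5.5]. Elementwise product with the kernel and sum: -0.8·-0.5 + -2.5·0.5 + -0.1·1 + 0.4·-1 + 1·-1 + 5.5·-0.5.

-5.1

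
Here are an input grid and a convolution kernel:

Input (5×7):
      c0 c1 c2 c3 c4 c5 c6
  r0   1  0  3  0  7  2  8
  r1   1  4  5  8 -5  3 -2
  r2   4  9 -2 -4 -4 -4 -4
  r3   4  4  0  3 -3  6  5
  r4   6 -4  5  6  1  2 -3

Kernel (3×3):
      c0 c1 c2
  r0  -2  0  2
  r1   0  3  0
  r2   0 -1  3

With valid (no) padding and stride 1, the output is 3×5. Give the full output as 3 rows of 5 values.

1 5 24 -19 3
31 11 -44 -1 3
19 -13 2 -4 7

Output[0,0]: The receptive field on the input at this output position is [1 0 3 / 1 4 5 / 4 9 -2]. Elementwise product with the kernel and sum: 1·-2 + 3·2 + 4·3 + 9·-1 + -2·3.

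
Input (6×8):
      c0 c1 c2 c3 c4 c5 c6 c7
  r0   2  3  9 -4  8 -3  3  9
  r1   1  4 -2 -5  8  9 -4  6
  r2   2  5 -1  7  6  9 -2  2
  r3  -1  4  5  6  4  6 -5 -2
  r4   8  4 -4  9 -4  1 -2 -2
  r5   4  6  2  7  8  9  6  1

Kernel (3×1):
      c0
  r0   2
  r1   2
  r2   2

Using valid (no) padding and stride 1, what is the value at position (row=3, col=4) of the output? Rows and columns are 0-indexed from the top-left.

16

The receptive field on the input at this output position is [4 / -4 / 8]. Elementwise product with the kernel and sum: 4·2 + -4·2 + 8·2.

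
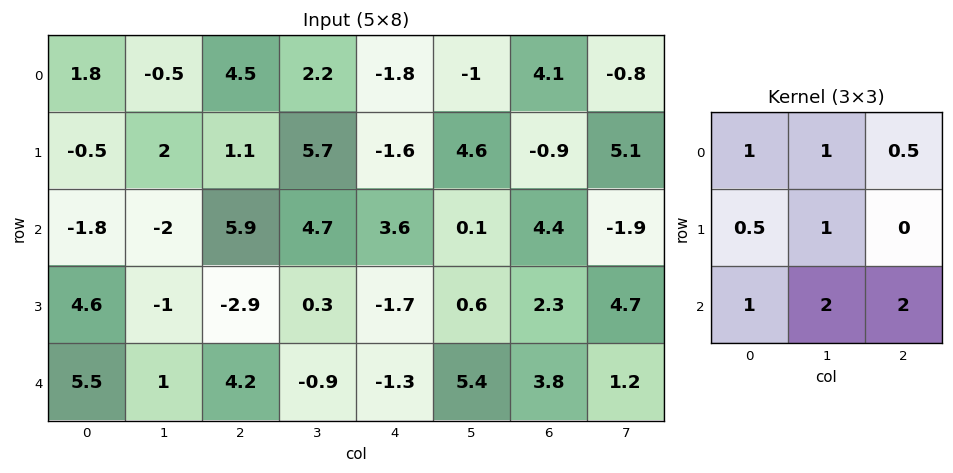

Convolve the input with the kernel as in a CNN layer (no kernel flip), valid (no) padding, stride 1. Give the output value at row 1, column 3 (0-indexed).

The receptive field on the input at this output position is [5.7 -1.6 4.6 / 4.7 3.6 0.1 / 0.3 -1.7 0.6]. Elementwise product with the kernel and sum: 5.7·1 + -1.6·1 + 4.6·0.5 + 4.7·0.5 + 3.6·1 + 0.3·1 + -1.7·2 + 0.6·2.

10.45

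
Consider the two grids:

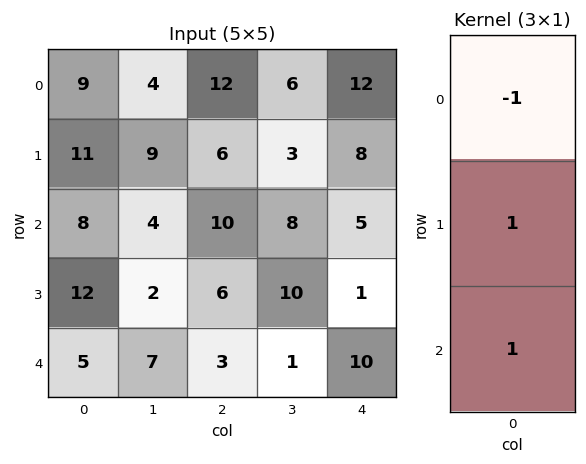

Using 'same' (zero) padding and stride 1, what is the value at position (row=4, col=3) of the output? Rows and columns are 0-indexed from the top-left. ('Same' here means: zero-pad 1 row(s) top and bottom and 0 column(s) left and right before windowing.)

The receptive field on the zero-padded input at this output position is [10 / 1 / 0]. Elementwise product with the kernel and sum: 10·-1 + 1·1 + 0·1.

-9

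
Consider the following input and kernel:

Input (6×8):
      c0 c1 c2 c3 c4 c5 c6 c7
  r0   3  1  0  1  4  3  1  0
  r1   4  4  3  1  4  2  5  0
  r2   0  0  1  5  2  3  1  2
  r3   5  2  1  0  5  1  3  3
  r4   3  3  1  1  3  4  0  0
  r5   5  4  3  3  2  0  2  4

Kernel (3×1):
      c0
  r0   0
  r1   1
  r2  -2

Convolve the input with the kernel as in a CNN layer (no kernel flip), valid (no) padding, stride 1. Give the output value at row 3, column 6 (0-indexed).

The receptive field on the input at this output position is [3 / 0 / 2]. Elementwise product with the kernel and sum: 0·1 + 2·-2.

-4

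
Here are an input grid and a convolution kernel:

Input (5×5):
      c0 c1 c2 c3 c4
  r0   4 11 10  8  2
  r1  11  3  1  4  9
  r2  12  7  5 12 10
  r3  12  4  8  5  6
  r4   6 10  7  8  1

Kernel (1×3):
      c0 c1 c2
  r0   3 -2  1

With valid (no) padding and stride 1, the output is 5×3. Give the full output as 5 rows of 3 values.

0 21 16
28 11 4
27 23 1
36 1 20
5 24 6

Output[0,0]: The receptive field on the input at this output position is [4 11 10]. Elementwise product with the kernel and sum: 4·3 + 11·-2 + 10·1.
Output[0,1]: The receptive field on the input at this output position is [11 10 8]. Elementwise product with the kernel and sum: 11·3 + 10·-2 + 8·1.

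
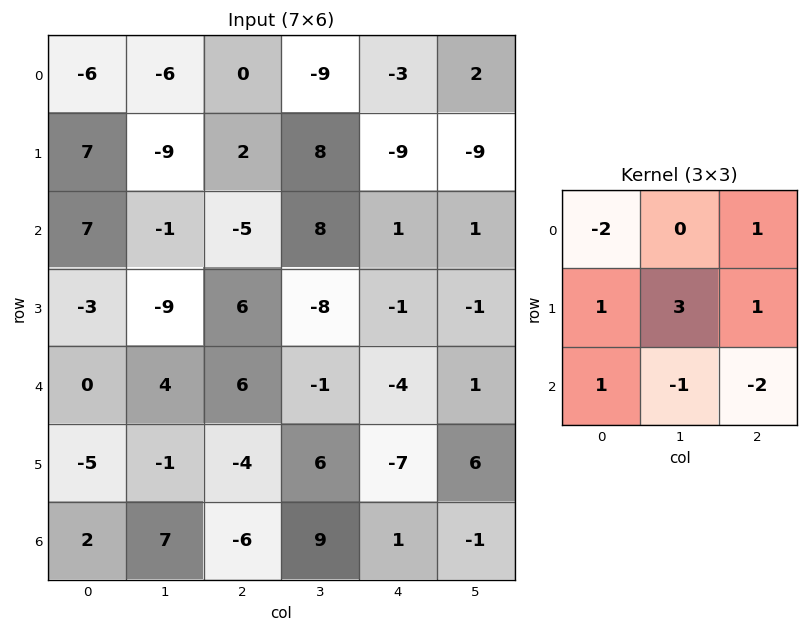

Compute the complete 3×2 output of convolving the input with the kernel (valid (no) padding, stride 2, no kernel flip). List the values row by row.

Output[0,0]: The receptive field on the input at this output position is [-6 -6 0 / 7 -9 2 / 7 -1 -5]. Elementwise product with the kernel and sum: -6·-2 + 0·1 + 7·1 + -9·3 + 2·1 + 7·1 + -1·-1 + -5·-2.
Output[0,1]: The receptive field on the input at this output position is [0 -9 -3 / 2 8 -9 / -5 8 1]. Elementwise product with the kernel and sum: 0·-2 + -3·1 + 2·1 + 8·3 + -9·1 + -5·1 + 8·-1 + 1·-2.

12 -1
-59 7
1 -26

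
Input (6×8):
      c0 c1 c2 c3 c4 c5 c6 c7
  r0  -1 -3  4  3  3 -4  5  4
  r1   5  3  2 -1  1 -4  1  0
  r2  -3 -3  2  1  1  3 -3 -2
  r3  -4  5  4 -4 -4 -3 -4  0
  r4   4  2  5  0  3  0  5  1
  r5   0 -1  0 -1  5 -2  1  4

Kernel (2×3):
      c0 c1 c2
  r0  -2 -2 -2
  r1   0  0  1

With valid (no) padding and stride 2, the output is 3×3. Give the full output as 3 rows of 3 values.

Output[0,0]: The receptive field on the input at this output position is [-1 -3 4 / 5 3 2]. Elementwise product with the kernel and sum: -1·-2 + -3·-2 + 4·-2 + 2·1.

2 -19 -7
12 -12 -6
-22 -11 -15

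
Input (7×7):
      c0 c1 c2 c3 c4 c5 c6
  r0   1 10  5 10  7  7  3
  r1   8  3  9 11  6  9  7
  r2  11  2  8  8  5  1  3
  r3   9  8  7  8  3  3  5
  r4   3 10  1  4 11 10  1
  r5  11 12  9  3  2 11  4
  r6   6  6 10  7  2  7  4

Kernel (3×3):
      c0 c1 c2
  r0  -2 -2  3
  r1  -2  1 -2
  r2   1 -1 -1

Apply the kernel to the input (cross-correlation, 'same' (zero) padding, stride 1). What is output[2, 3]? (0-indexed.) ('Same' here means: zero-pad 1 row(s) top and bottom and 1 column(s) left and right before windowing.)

-44

The receptive field on the zero-padded input at this output position is [9 11 6 / 8 8 5 / 7 8 3]. Elementwise product with the kernel and sum: 9·-2 + 11·-2 + 6·3 + 8·-2 + 8·1 + 5·-2 + 7·1 + 8·-1 + 3·-1.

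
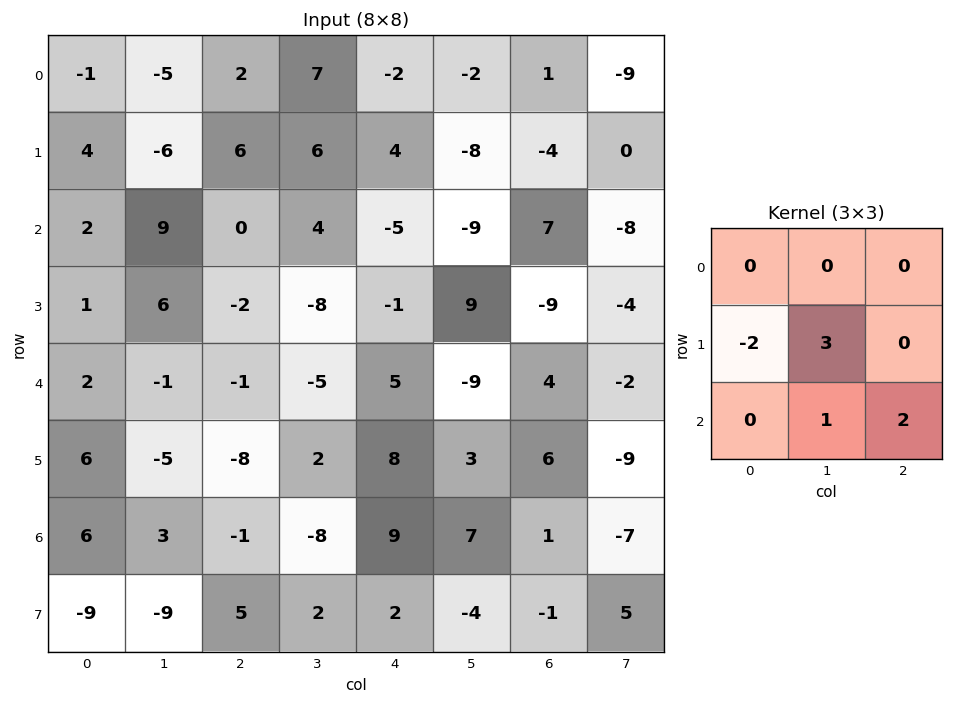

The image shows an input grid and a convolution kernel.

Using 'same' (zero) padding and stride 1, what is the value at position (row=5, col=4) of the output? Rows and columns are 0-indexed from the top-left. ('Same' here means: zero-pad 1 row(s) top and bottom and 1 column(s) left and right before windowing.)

43

The receptive field on the zero-padded input at this output position is [-5 5 -9 / 2 8 3 / -8 9 7]. Elementwise product with the kernel and sum: 2·-2 + 8·3 + 9·1 + 7·2.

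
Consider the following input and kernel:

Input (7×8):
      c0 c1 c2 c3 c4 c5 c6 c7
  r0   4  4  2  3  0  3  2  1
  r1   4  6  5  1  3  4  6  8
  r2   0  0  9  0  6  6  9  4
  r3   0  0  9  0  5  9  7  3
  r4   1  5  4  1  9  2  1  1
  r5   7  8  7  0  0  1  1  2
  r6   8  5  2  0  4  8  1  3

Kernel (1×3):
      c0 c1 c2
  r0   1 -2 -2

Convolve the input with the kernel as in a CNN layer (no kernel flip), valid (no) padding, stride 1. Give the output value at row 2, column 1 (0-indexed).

The receptive field on the input at this output position is [0 9 0]. Elementwise product with the kernel and sum: 0·1 + 9·-2 + 0·-2.

-18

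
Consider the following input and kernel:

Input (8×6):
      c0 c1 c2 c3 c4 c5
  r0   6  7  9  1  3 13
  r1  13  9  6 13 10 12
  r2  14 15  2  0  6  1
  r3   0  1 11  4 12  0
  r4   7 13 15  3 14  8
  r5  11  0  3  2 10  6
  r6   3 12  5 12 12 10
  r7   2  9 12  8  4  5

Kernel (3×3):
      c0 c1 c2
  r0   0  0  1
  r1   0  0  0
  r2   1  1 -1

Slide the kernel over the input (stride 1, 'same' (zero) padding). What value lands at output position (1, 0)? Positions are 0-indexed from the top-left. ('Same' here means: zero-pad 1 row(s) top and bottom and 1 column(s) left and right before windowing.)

6

The receptive field on the zero-padded input at this output position is [0 6 7 / 0 13 9 / 0 14 15]. Elementwise product with the kernel and sum: 7·1 + 0·1 + 14·1 + 15·-1.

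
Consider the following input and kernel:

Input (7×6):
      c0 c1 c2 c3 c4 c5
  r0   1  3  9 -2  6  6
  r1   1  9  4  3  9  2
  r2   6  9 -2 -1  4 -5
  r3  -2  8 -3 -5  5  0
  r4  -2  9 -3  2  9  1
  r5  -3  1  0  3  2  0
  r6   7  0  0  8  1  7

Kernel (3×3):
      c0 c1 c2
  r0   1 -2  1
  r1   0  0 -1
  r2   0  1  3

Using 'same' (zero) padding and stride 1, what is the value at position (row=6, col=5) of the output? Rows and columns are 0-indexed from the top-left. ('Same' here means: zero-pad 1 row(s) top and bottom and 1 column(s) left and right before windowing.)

2

The receptive field on the zero-padded input at this output position is [2 0 0 / 1 7 0 / 0 0 0]. Elementwise product with the kernel and sum: 2·1 + 0·-2 + 0·1 + 0·-1 + 0·1 + 0·3.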